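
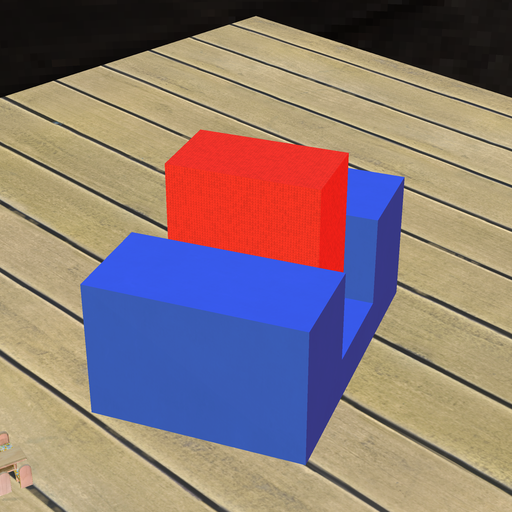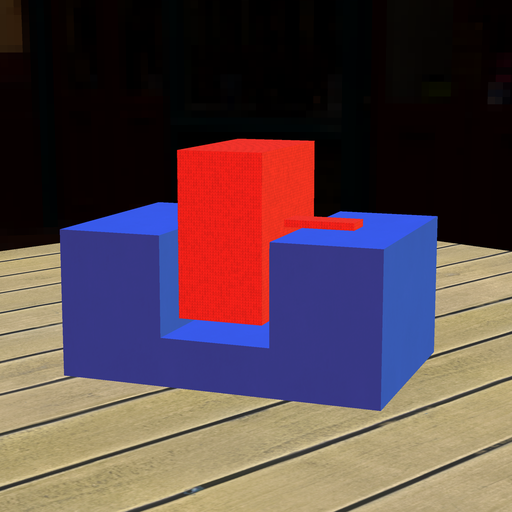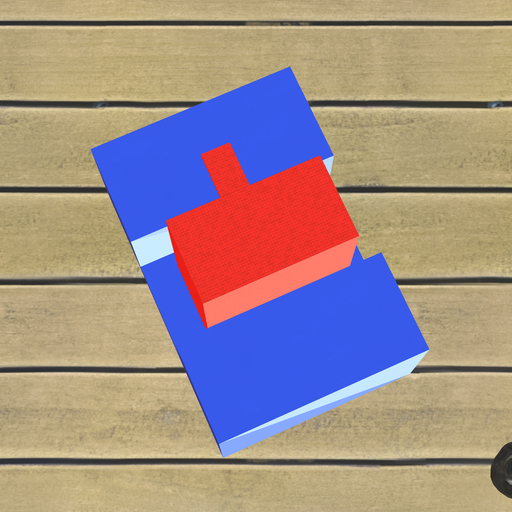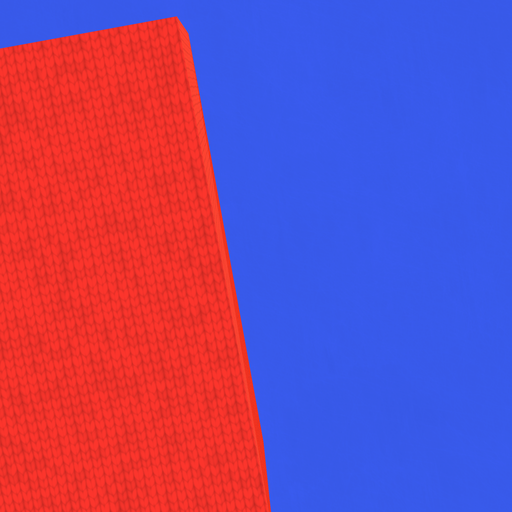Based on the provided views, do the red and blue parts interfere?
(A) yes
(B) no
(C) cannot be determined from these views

(B) no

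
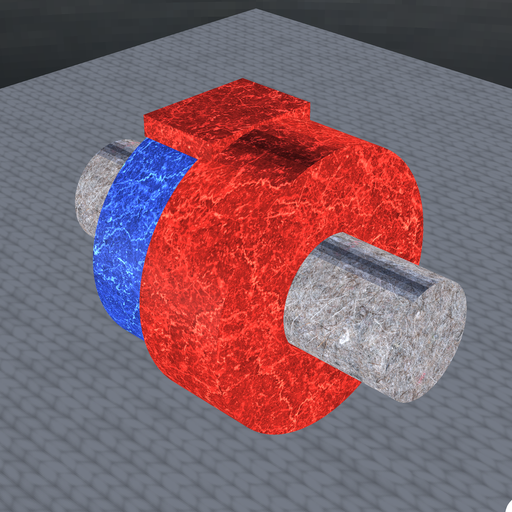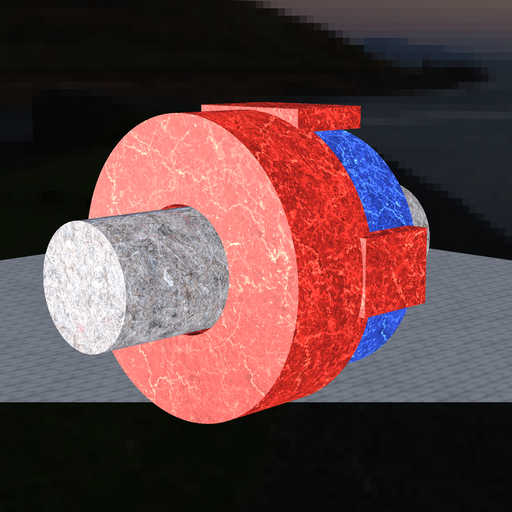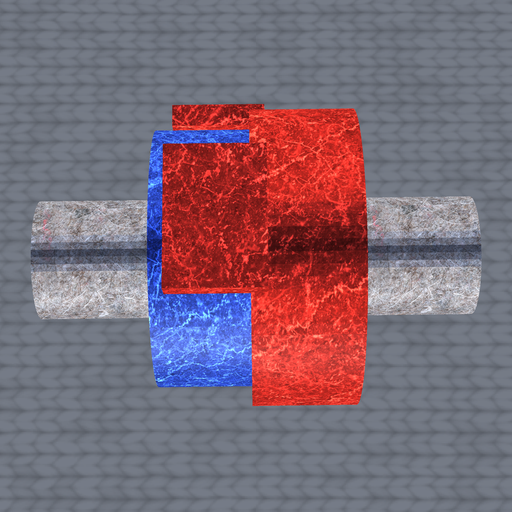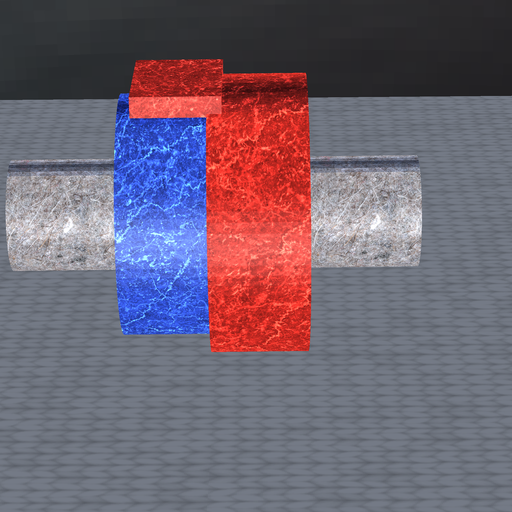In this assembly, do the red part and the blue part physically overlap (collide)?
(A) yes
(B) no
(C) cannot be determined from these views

(A) yes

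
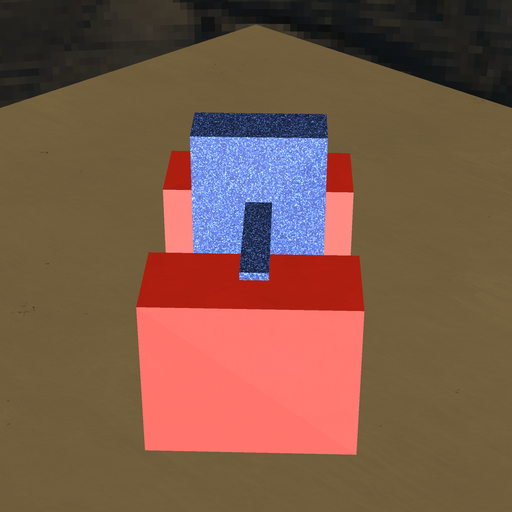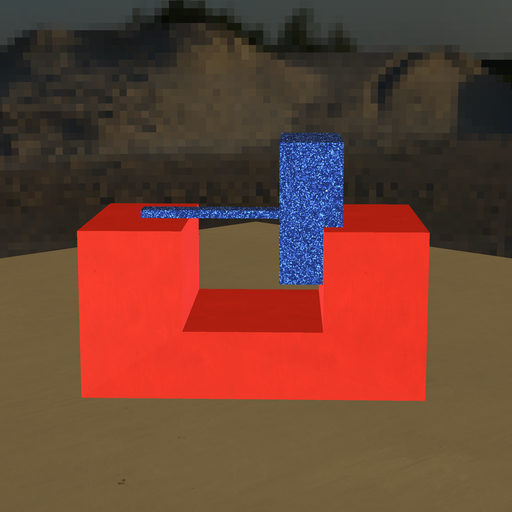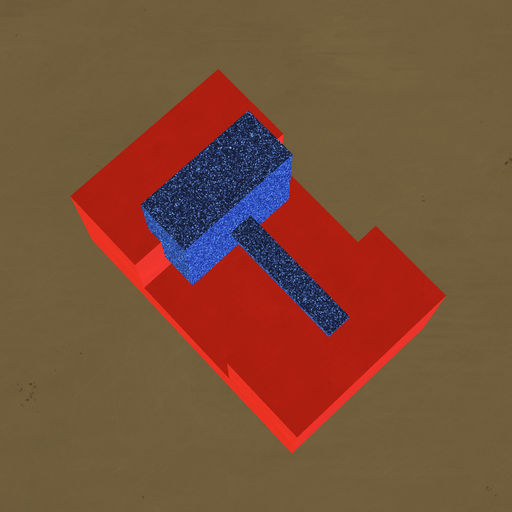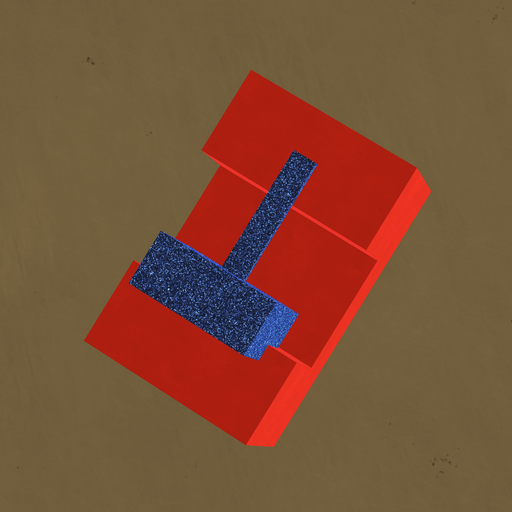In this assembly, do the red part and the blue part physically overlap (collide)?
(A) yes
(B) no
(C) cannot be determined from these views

(A) yes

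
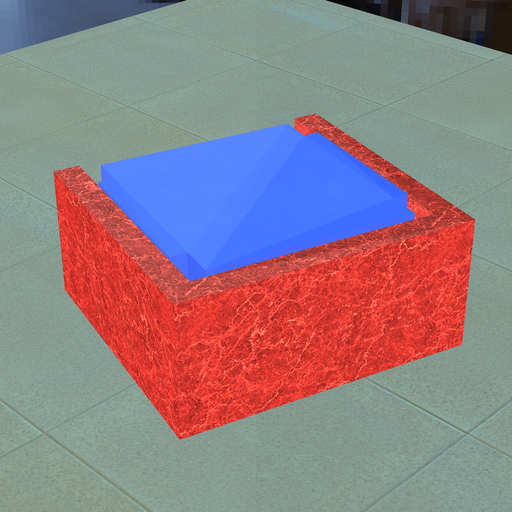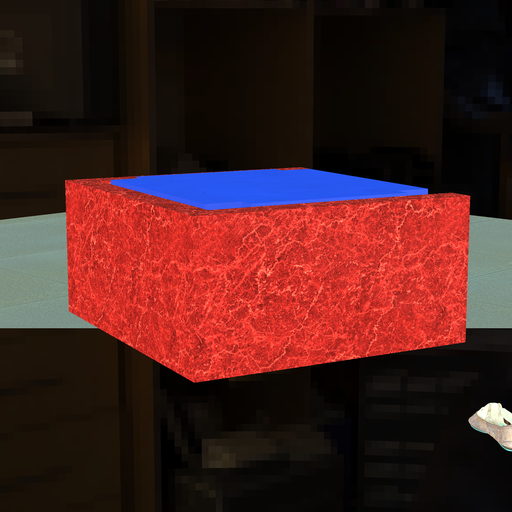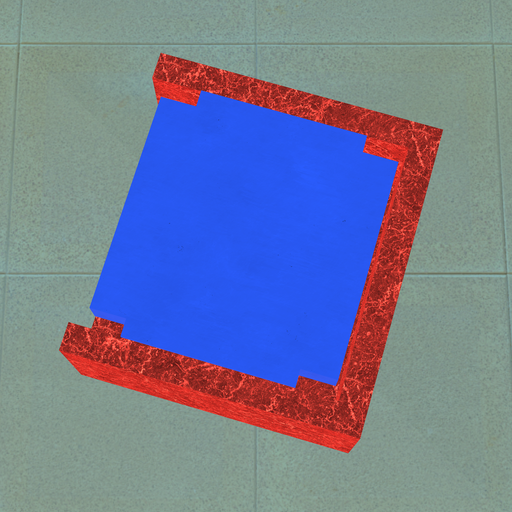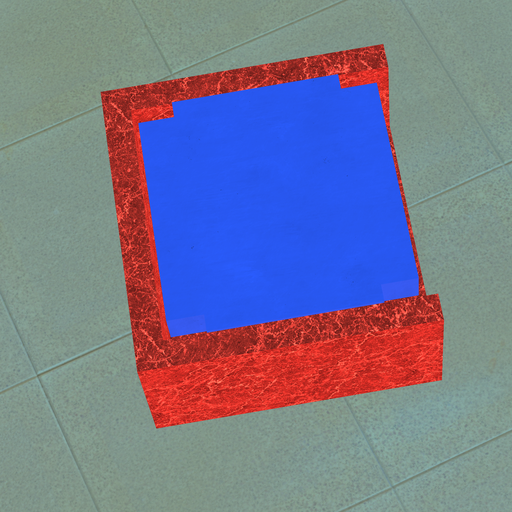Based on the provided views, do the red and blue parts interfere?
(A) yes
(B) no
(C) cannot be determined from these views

(B) no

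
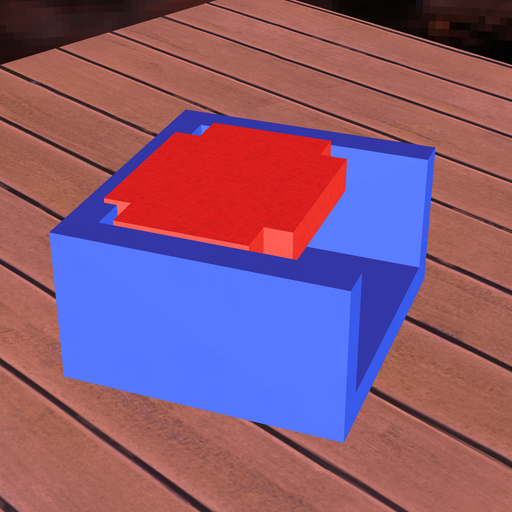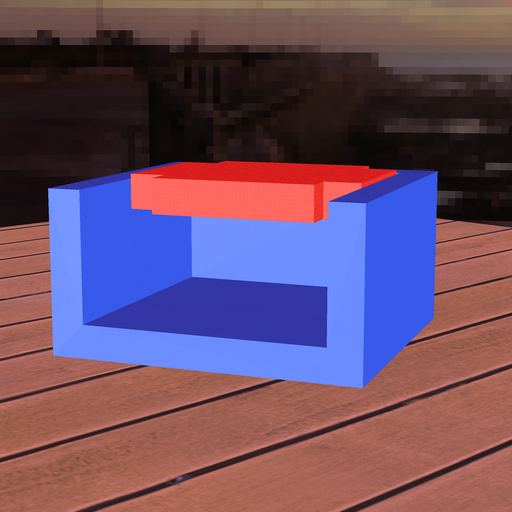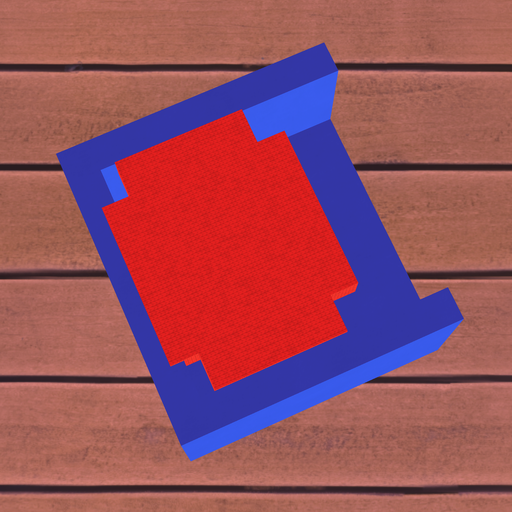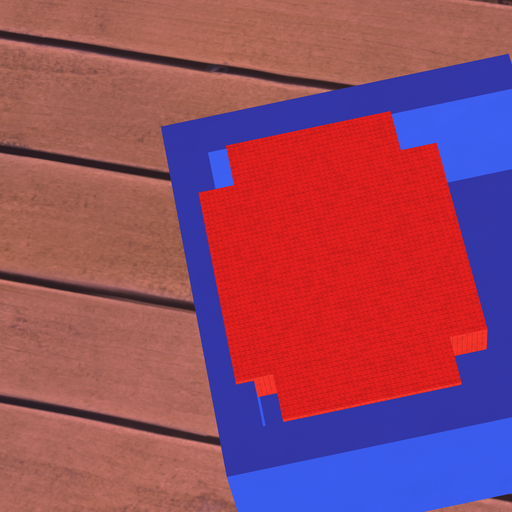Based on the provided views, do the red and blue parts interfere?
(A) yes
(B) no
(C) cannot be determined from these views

(A) yes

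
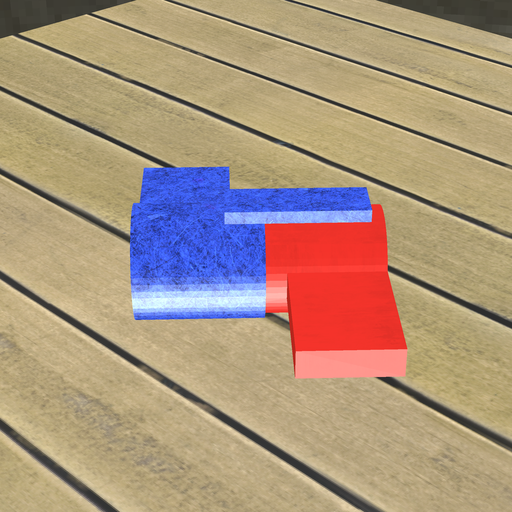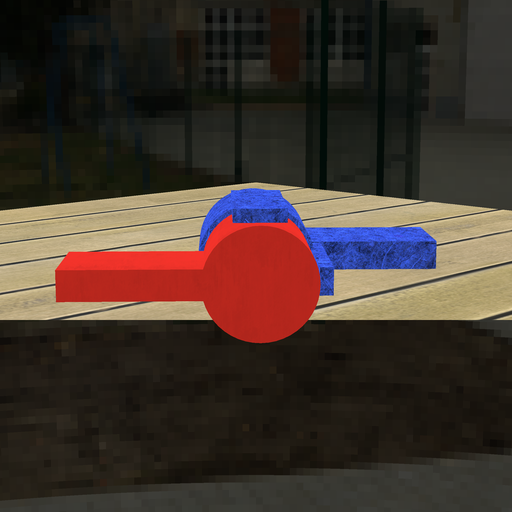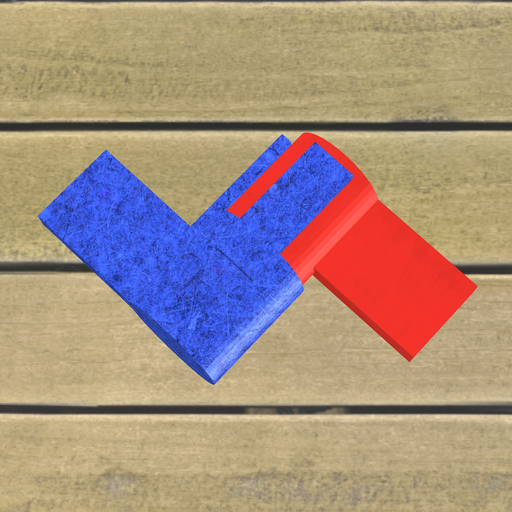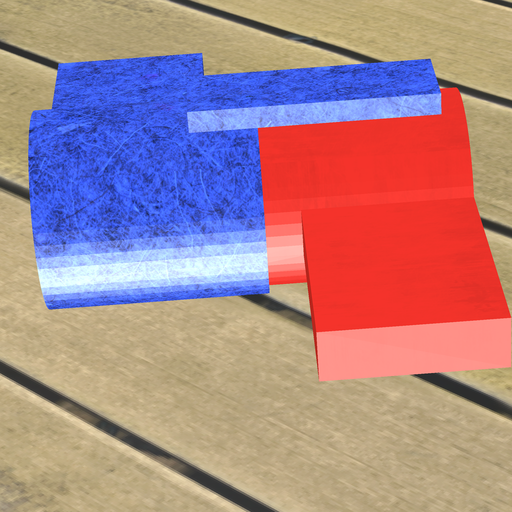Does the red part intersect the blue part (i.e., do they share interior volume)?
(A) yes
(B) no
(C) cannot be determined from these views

(A) yes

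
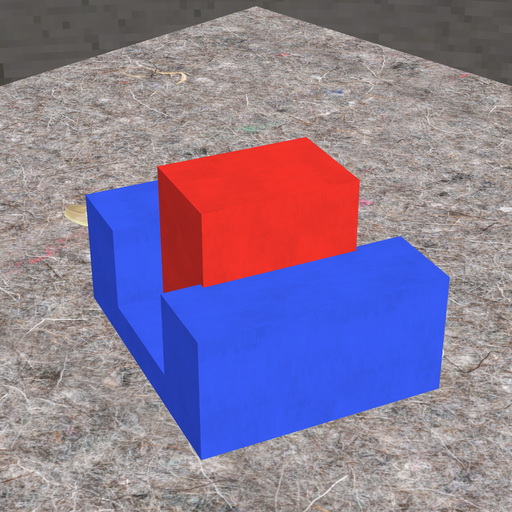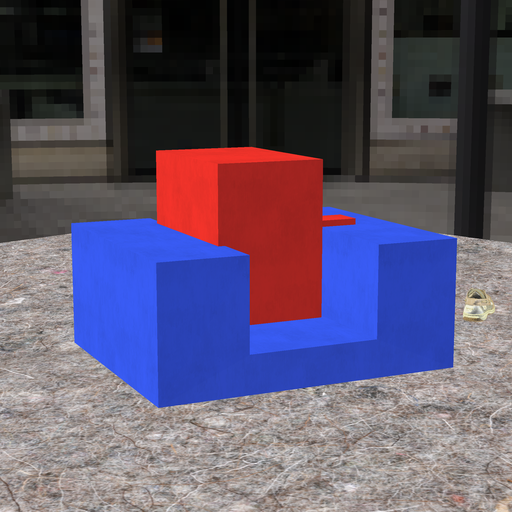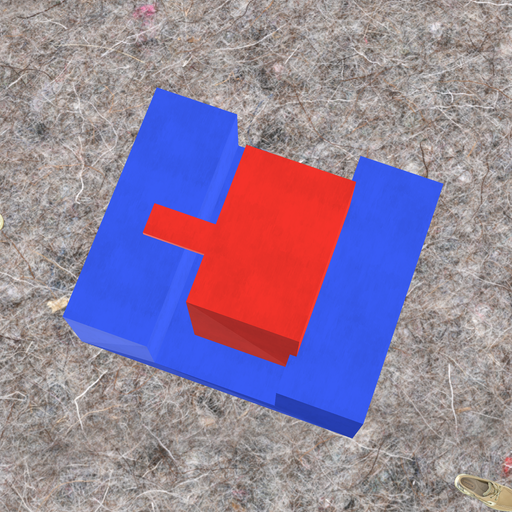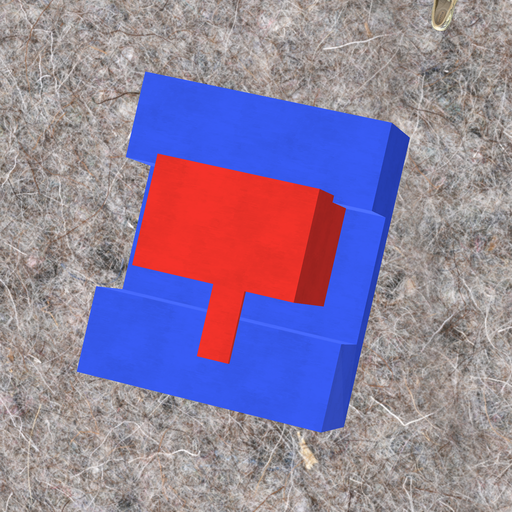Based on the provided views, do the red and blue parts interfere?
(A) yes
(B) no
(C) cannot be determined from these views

(A) yes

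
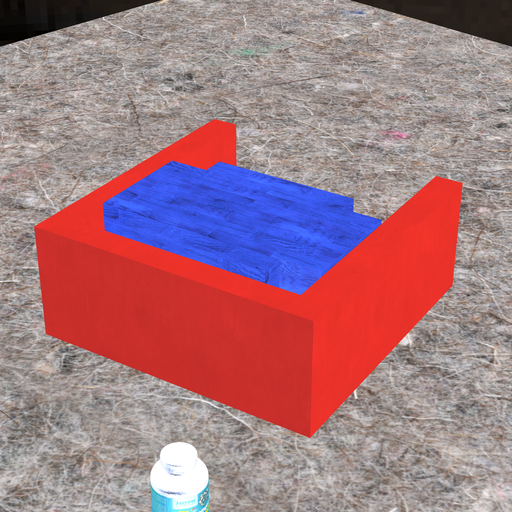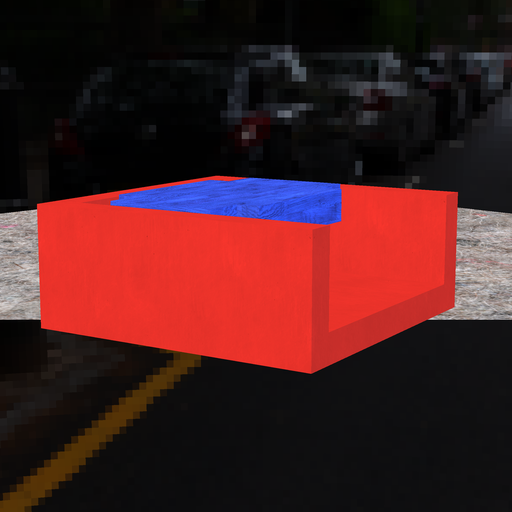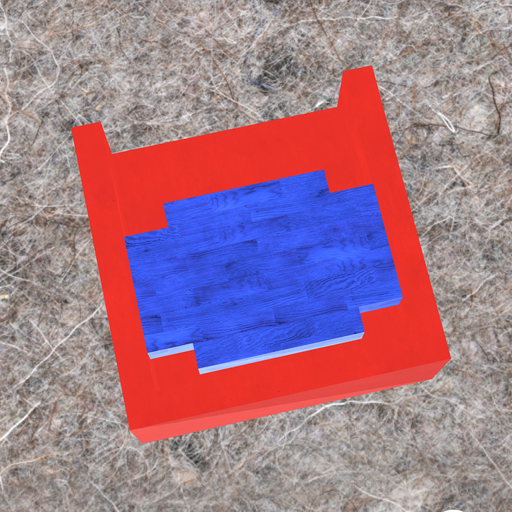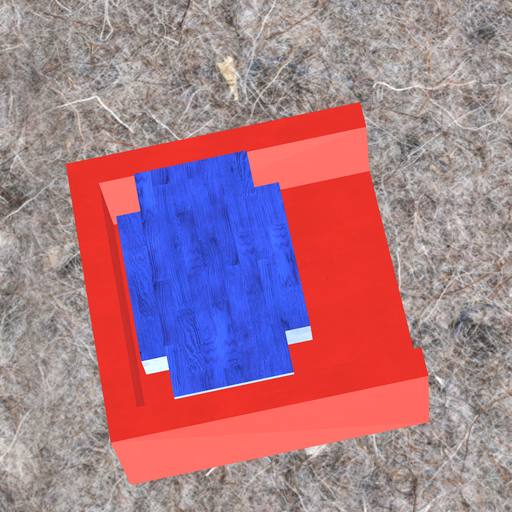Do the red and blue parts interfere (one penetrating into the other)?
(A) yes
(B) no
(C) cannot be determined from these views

(B) no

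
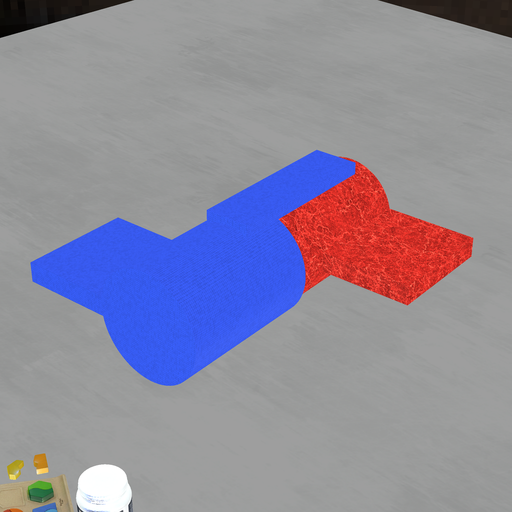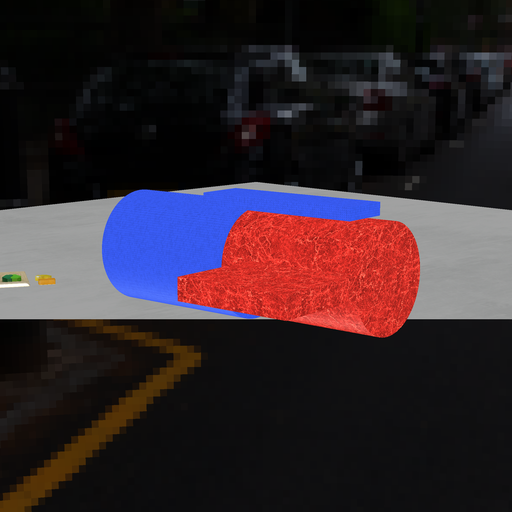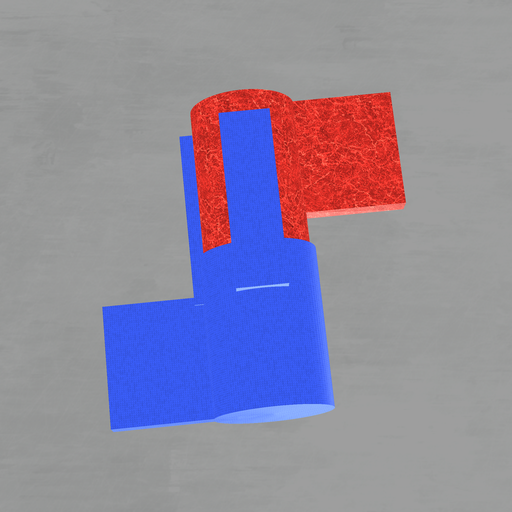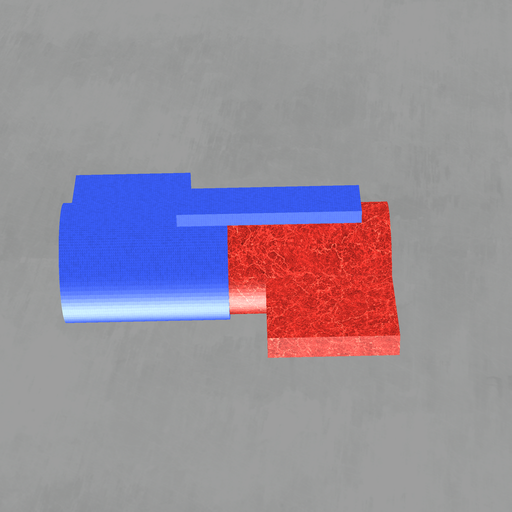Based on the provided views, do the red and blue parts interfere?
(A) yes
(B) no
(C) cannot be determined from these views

(A) yes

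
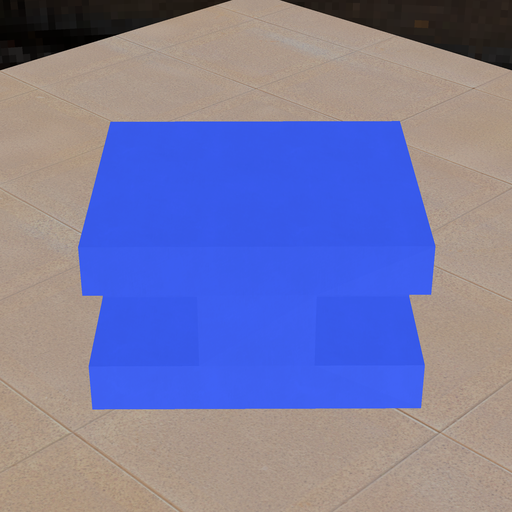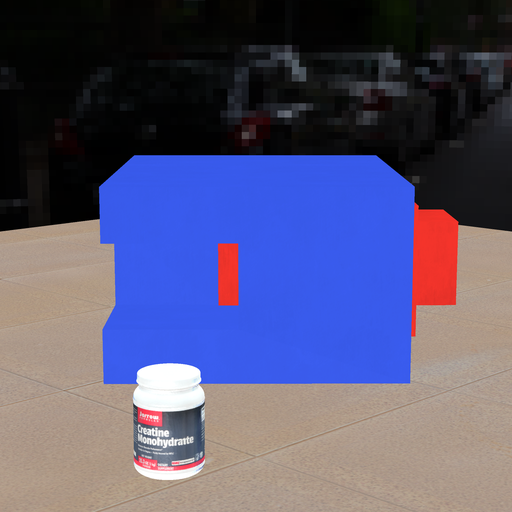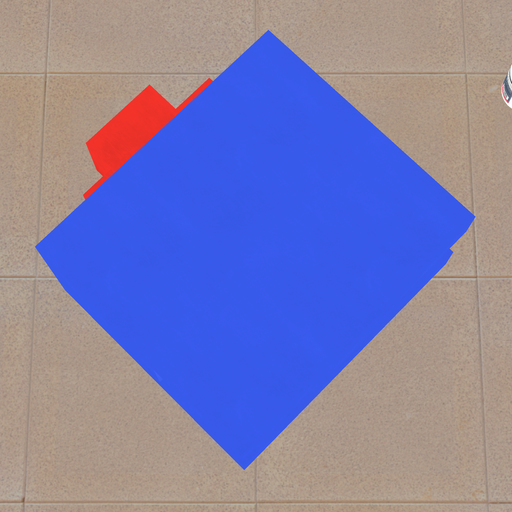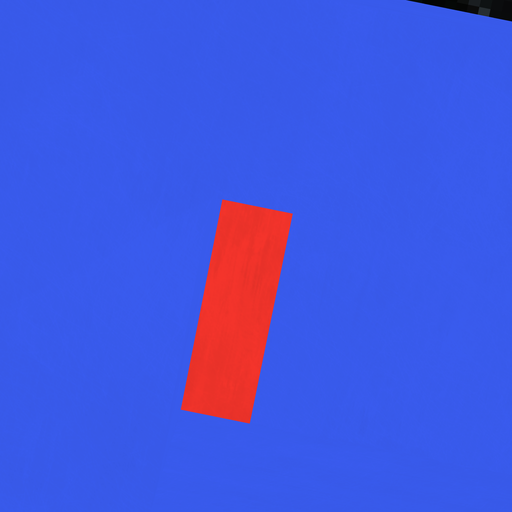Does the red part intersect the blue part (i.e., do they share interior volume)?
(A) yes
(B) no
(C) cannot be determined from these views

(A) yes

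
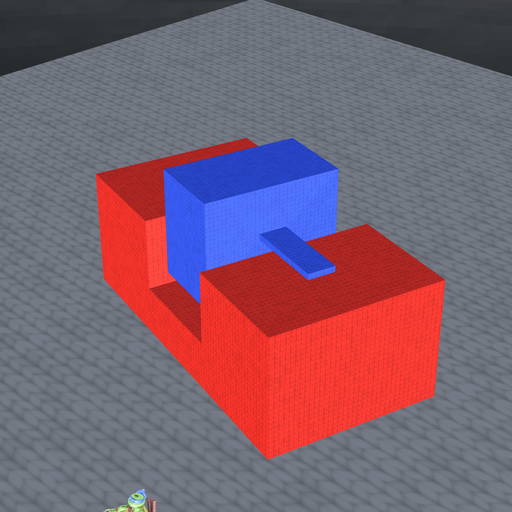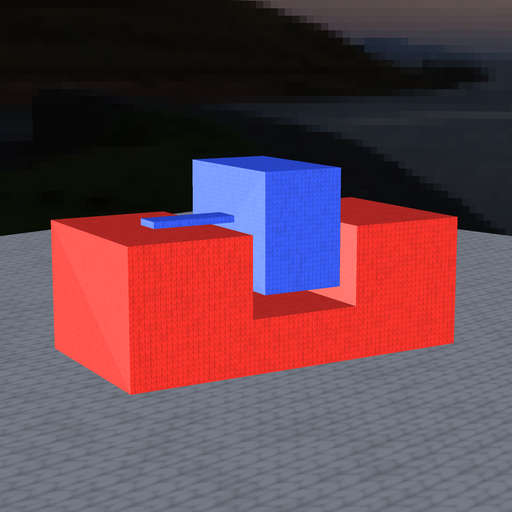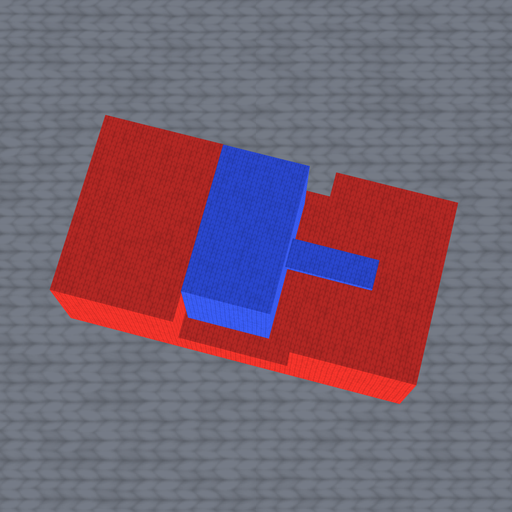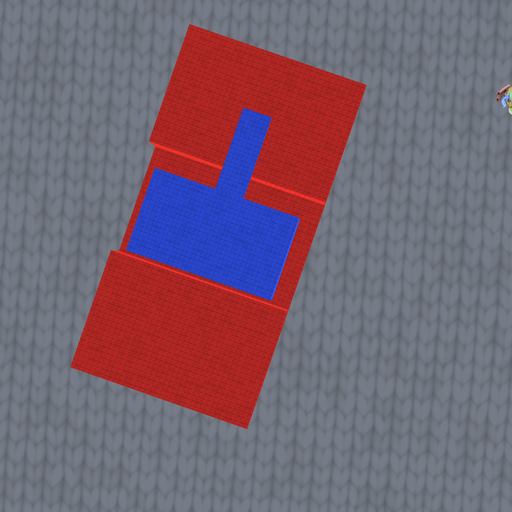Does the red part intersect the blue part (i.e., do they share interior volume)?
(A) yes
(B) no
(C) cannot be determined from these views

(B) no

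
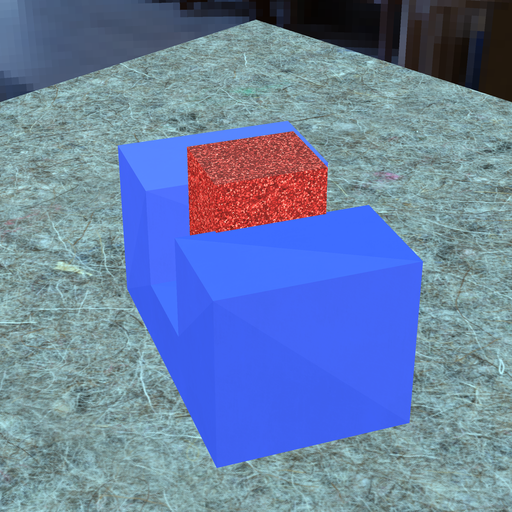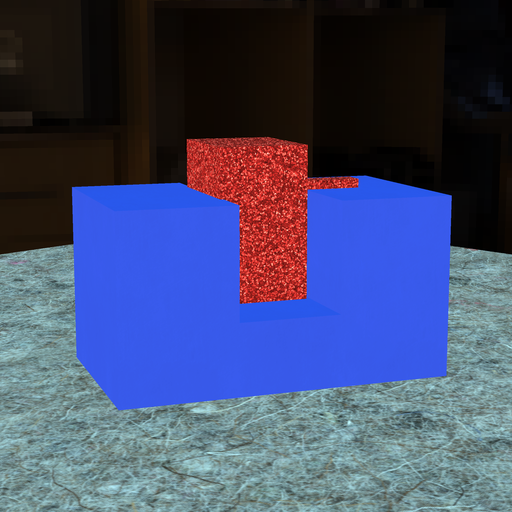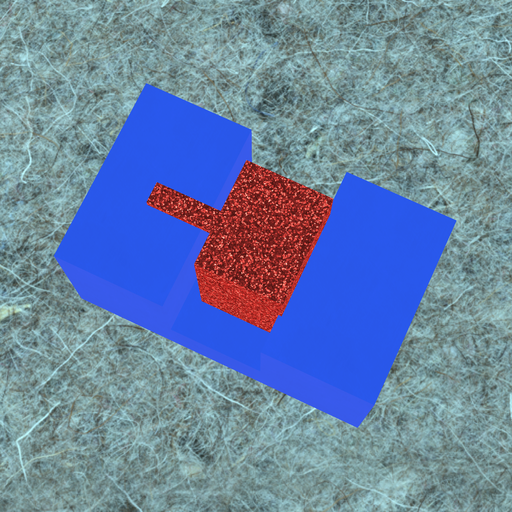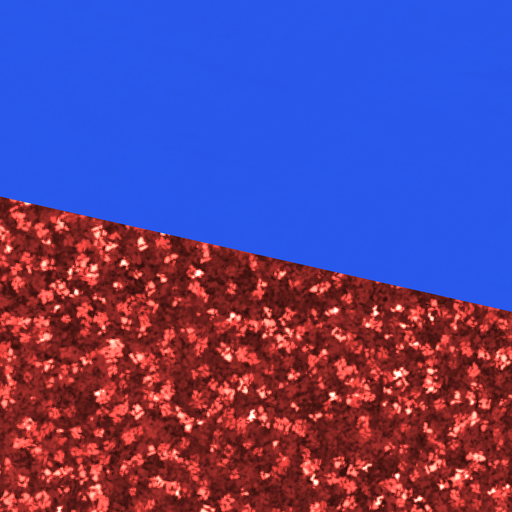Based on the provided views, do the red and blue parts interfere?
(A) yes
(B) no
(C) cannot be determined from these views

(A) yes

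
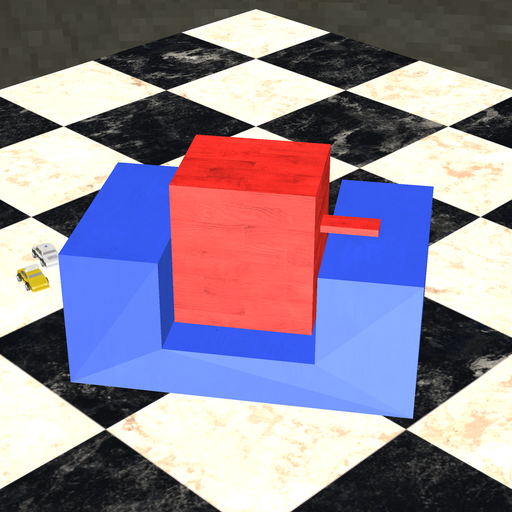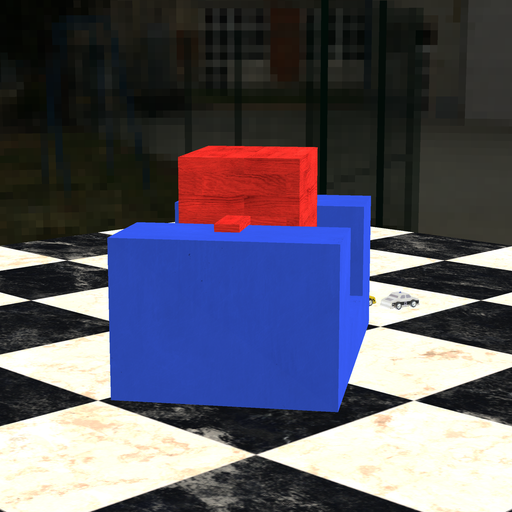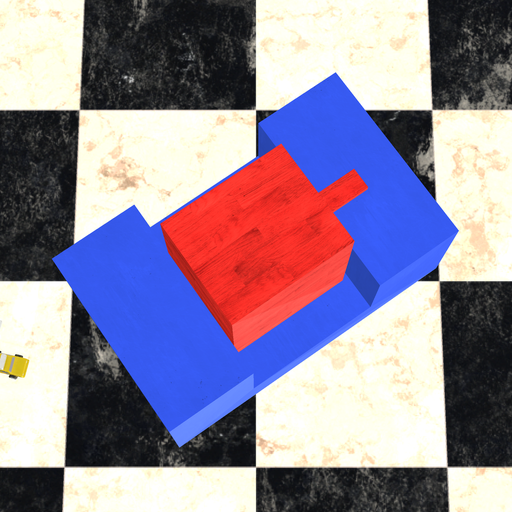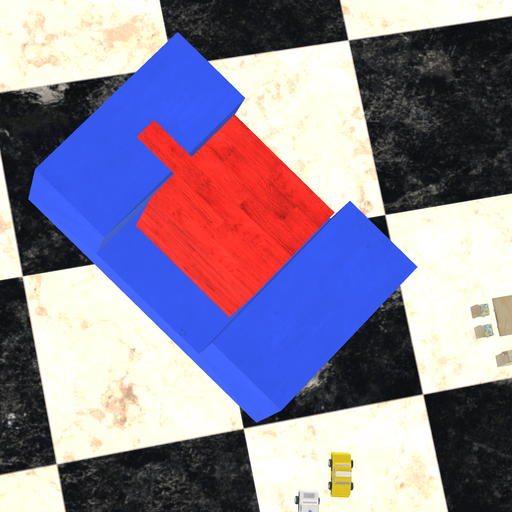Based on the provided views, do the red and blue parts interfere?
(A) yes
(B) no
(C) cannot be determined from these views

(B) no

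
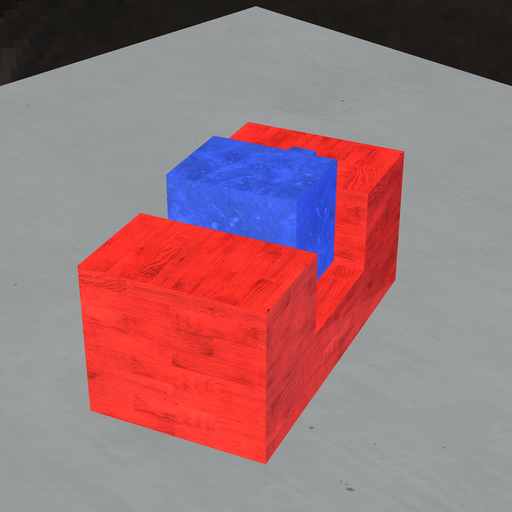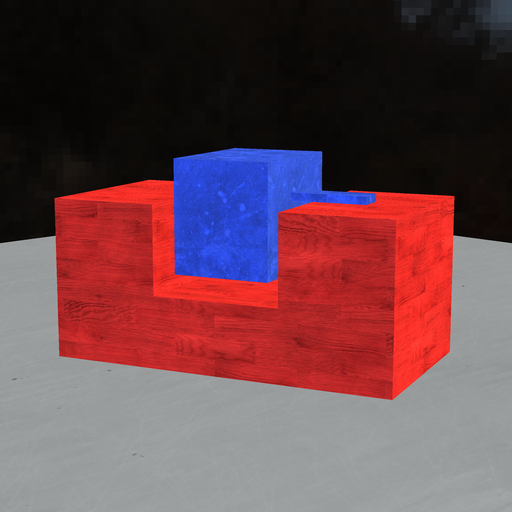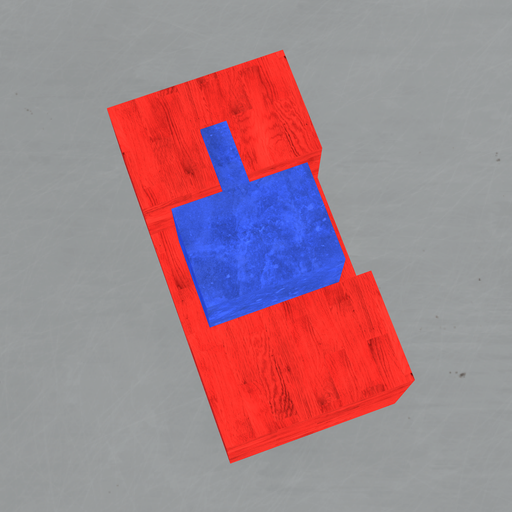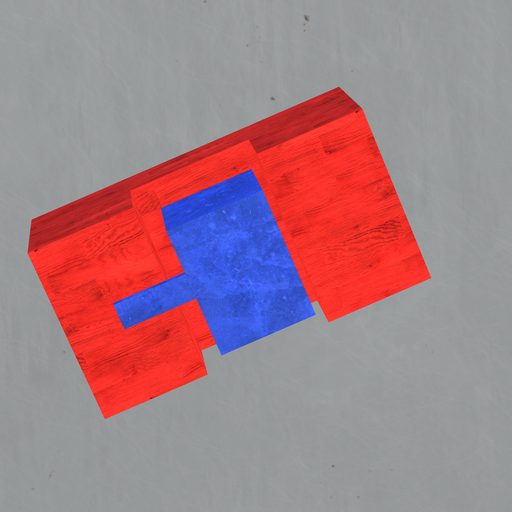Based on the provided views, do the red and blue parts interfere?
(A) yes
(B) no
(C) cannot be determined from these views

(B) no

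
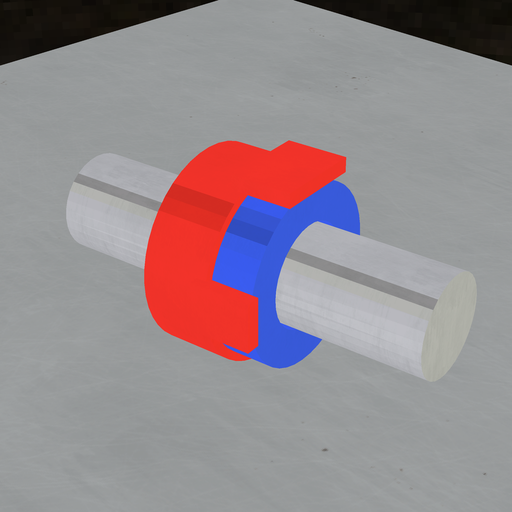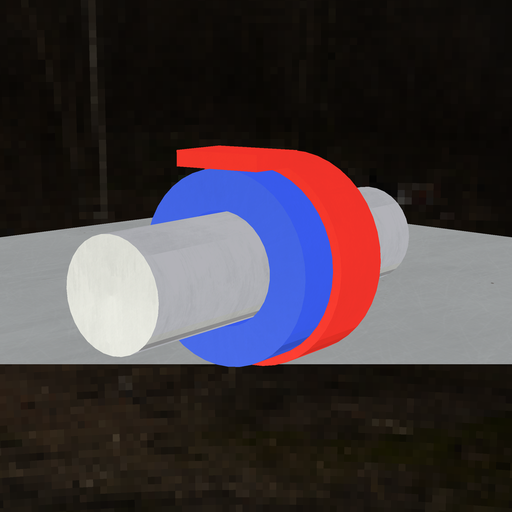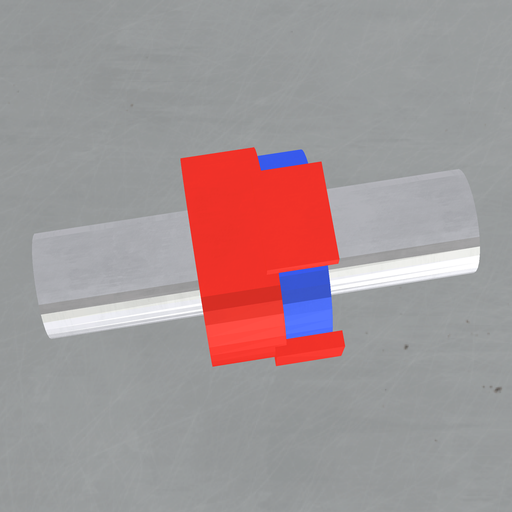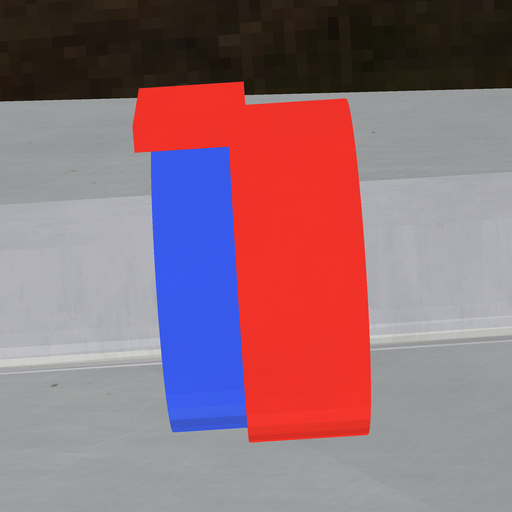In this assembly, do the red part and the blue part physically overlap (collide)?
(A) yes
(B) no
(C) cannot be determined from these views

(A) yes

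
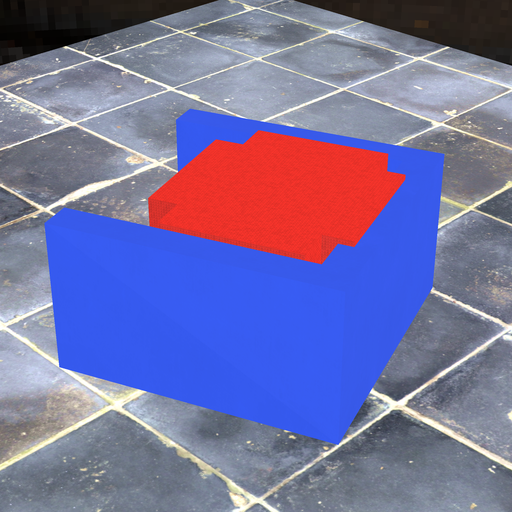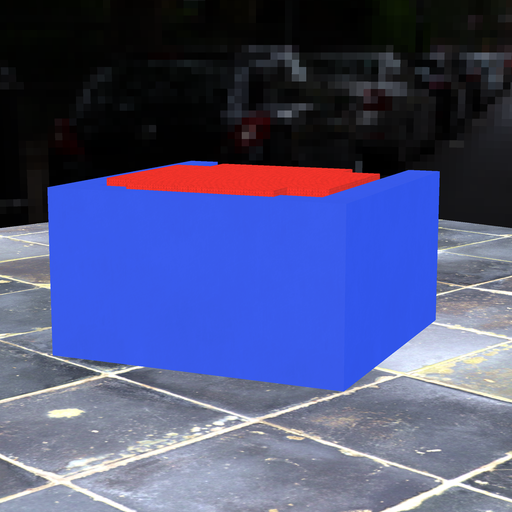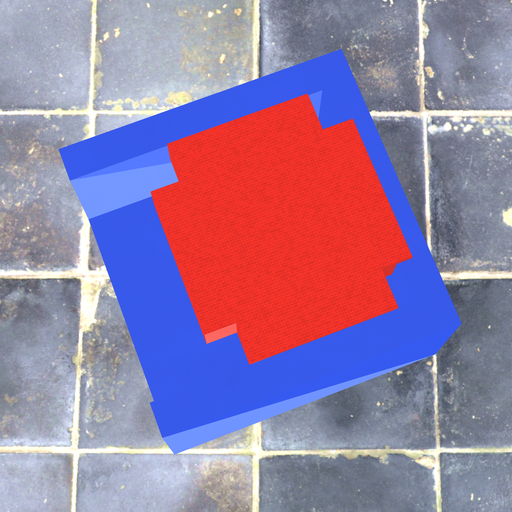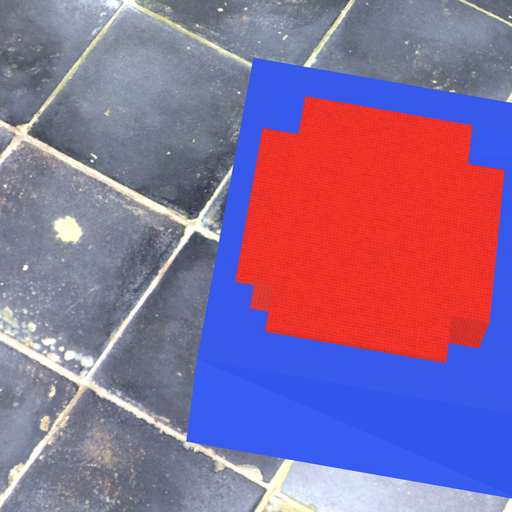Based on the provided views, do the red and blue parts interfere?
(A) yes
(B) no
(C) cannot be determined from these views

(A) yes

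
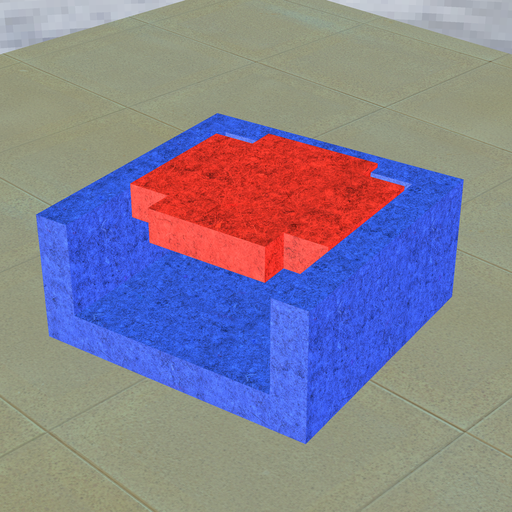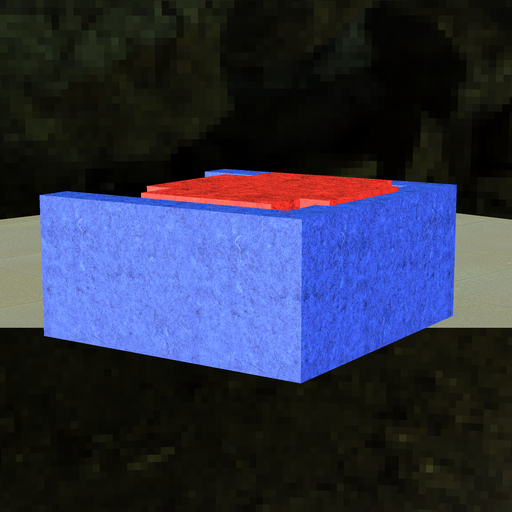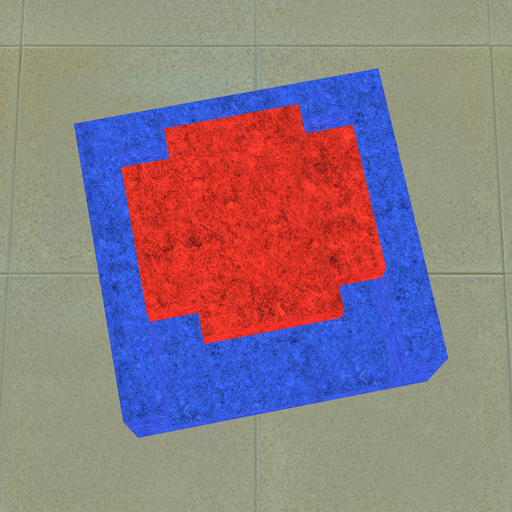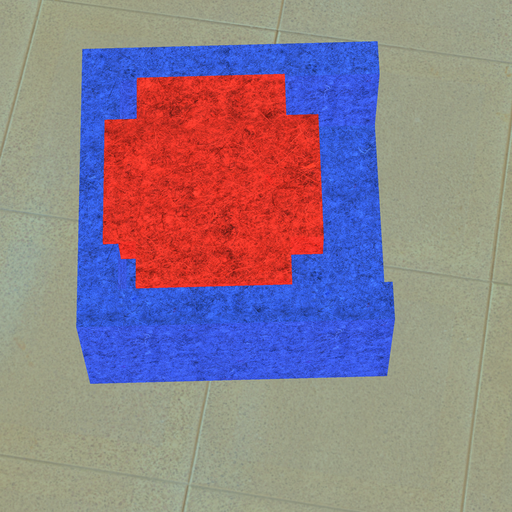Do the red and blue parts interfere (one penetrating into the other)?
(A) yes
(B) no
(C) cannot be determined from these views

(A) yes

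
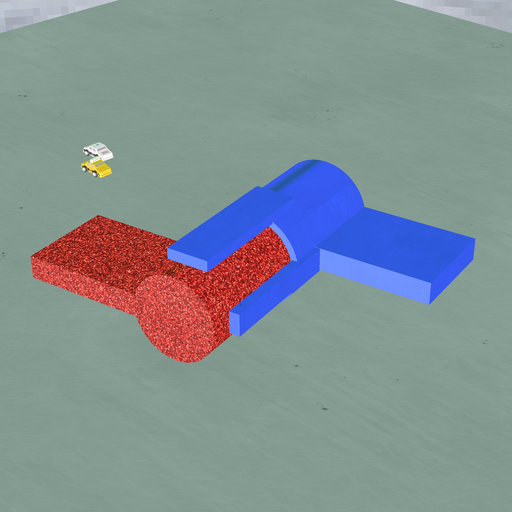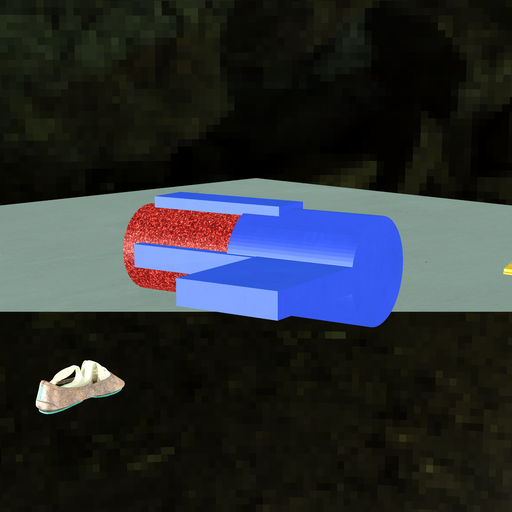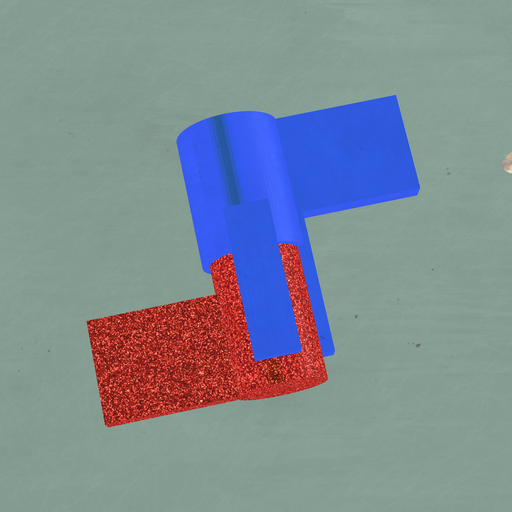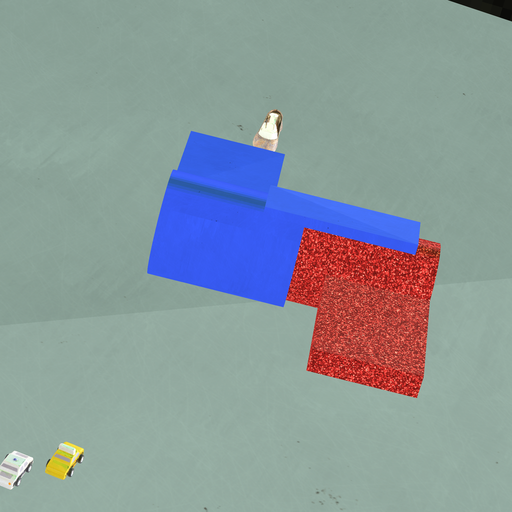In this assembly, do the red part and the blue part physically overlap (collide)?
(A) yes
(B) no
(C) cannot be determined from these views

(A) yes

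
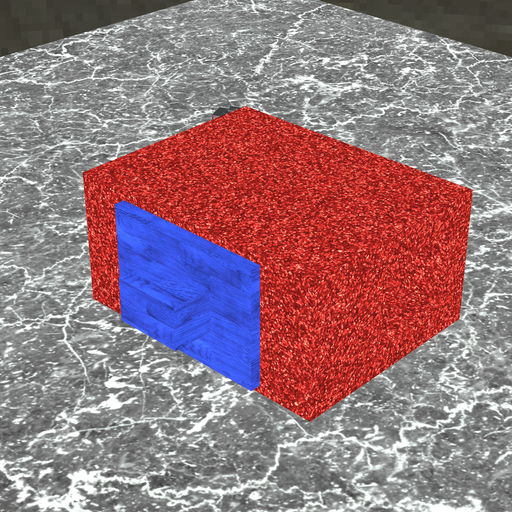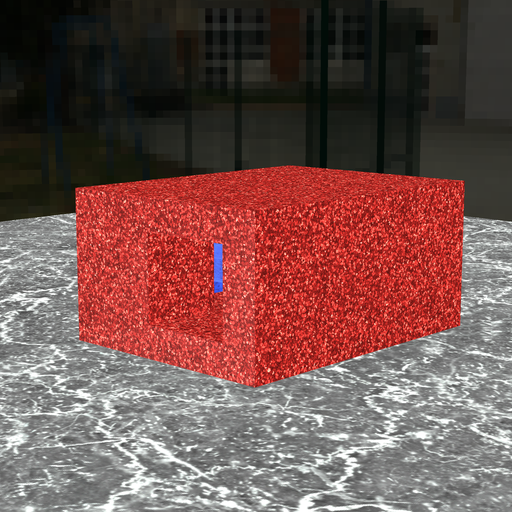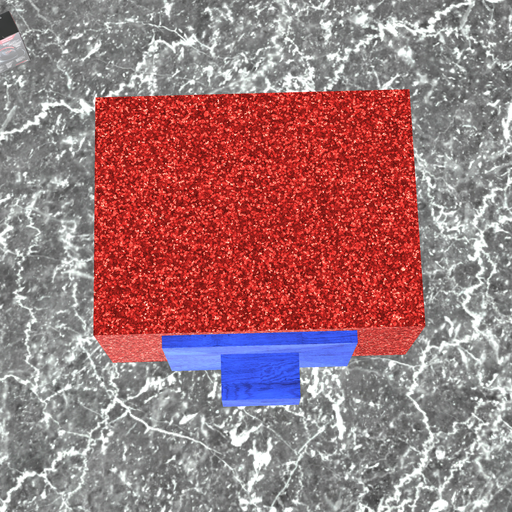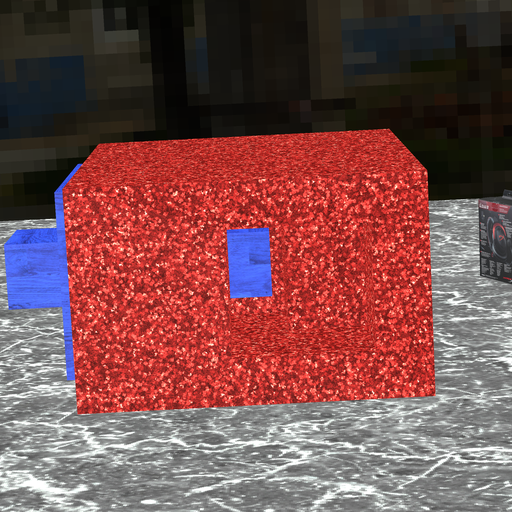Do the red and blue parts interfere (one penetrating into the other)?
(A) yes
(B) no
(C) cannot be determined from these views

(B) no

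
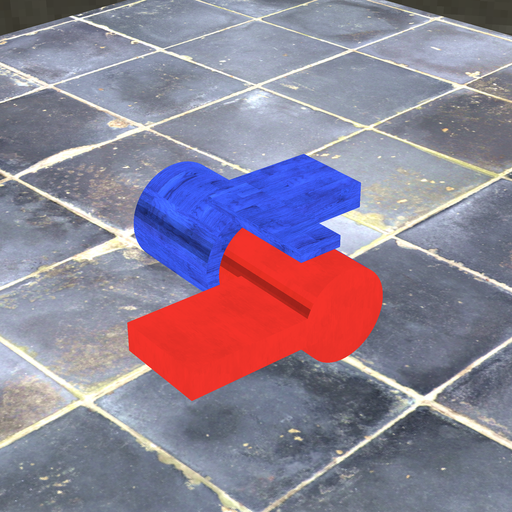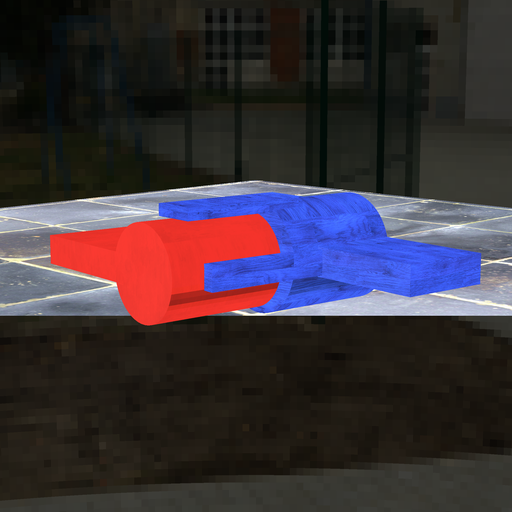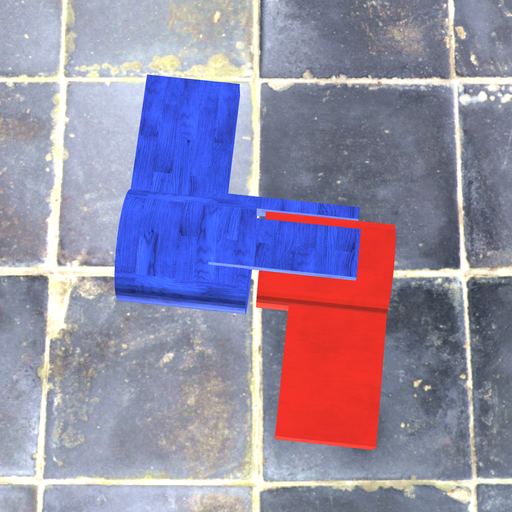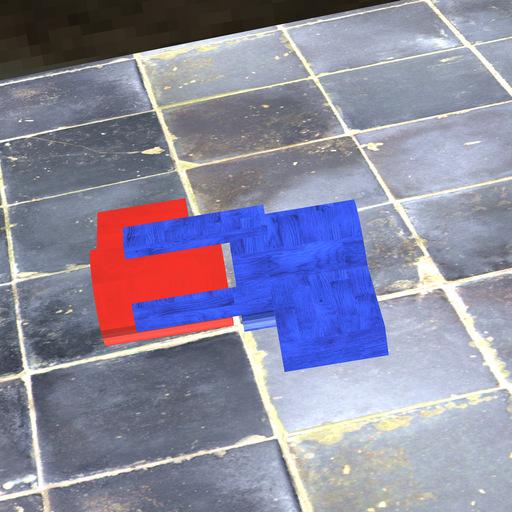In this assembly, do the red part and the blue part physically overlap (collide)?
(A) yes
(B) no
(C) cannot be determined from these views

(B) no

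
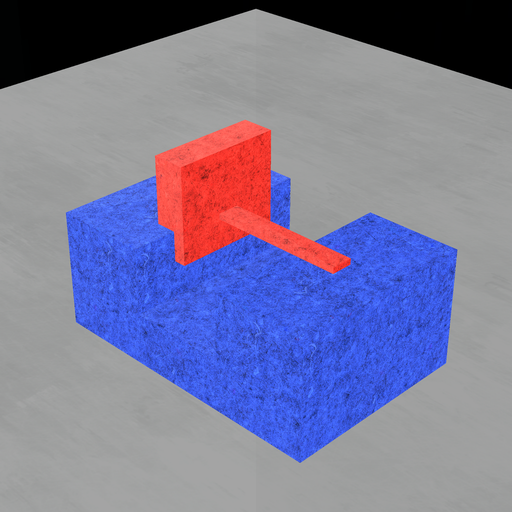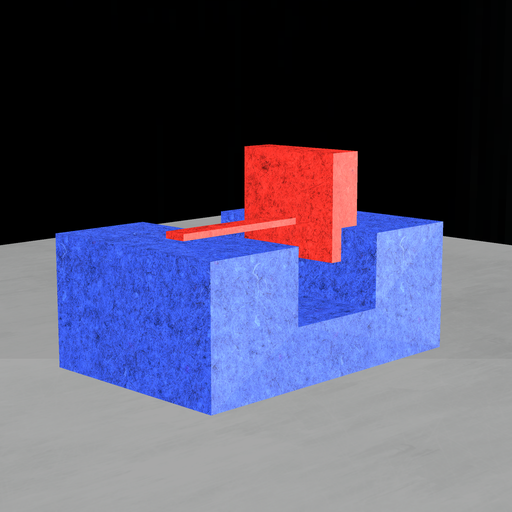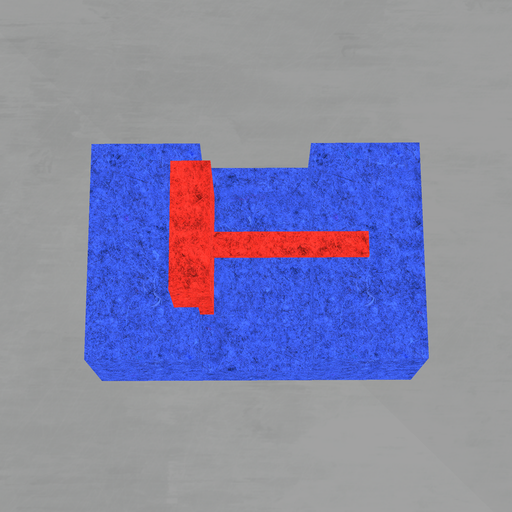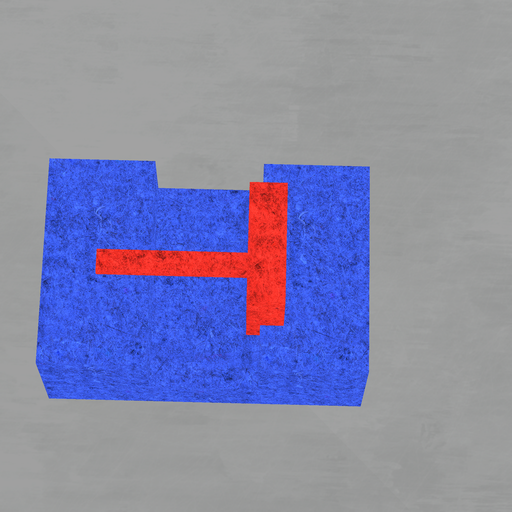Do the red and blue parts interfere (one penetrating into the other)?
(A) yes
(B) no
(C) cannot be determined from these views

(A) yes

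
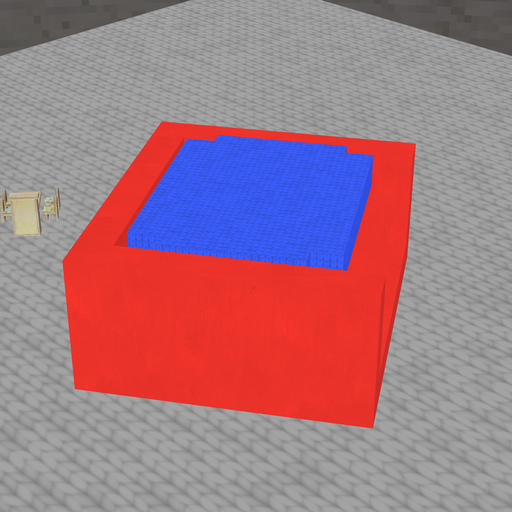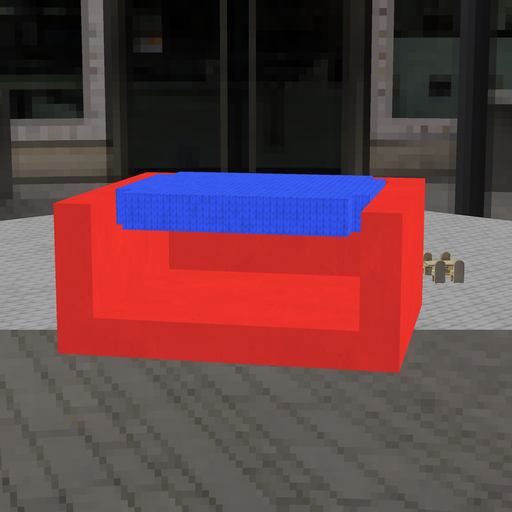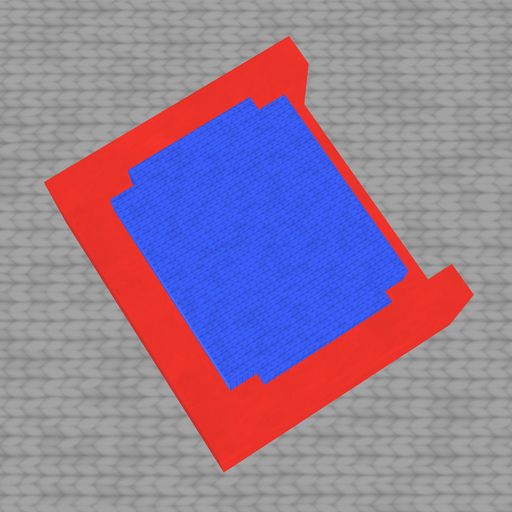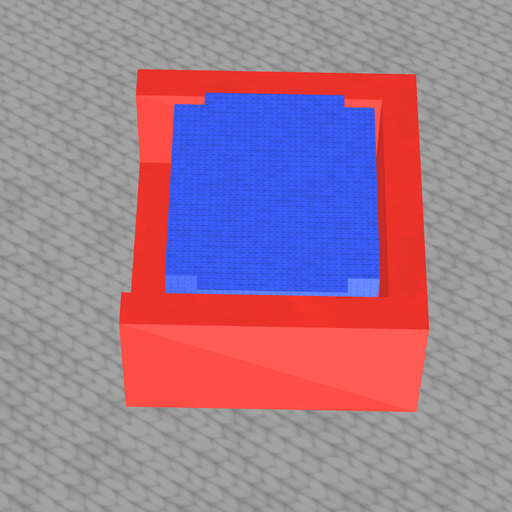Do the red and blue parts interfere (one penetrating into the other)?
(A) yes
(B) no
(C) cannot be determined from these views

(B) no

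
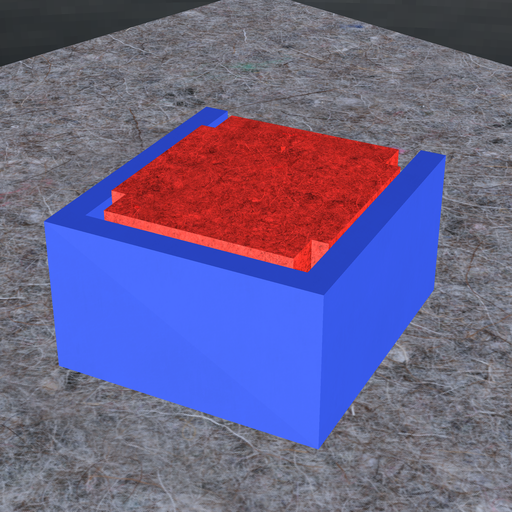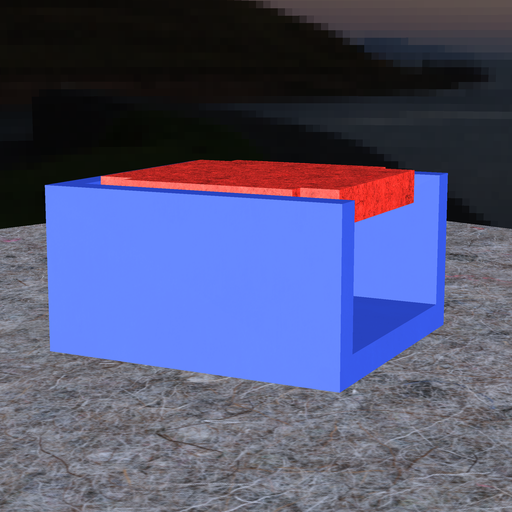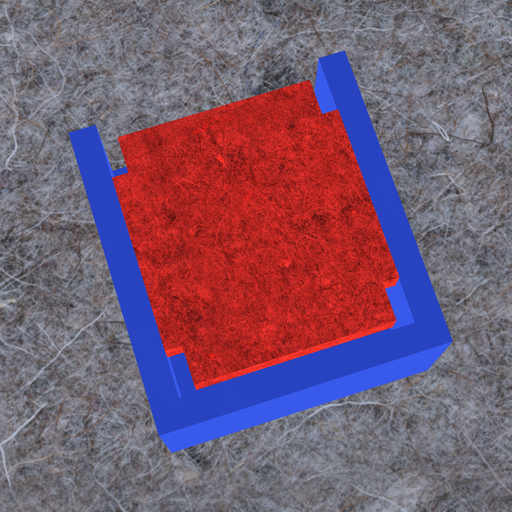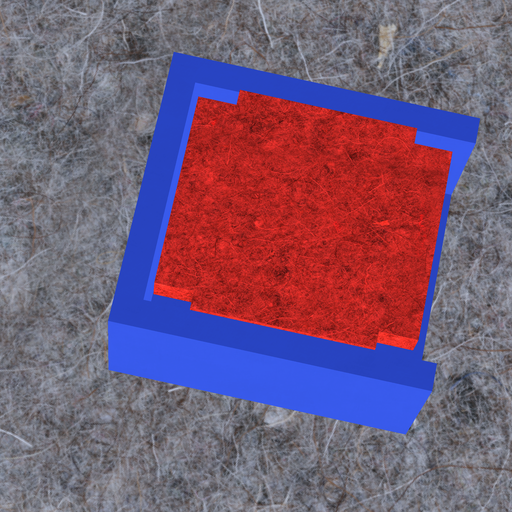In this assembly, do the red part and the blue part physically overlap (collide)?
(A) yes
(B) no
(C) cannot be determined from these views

(B) no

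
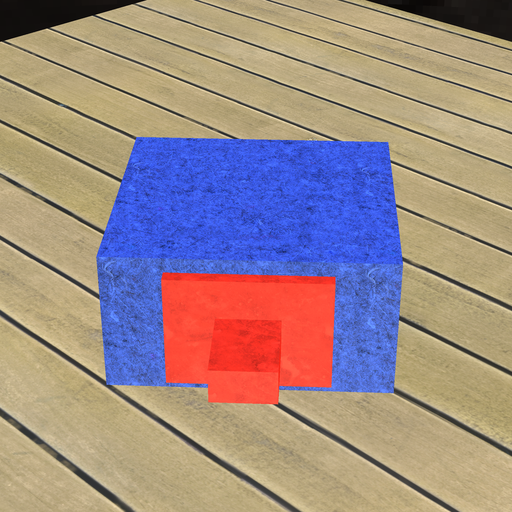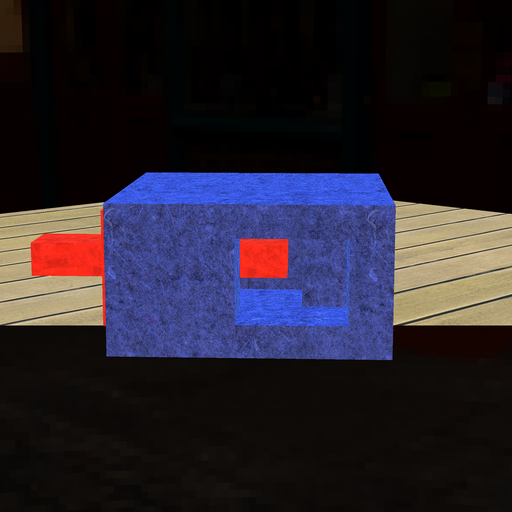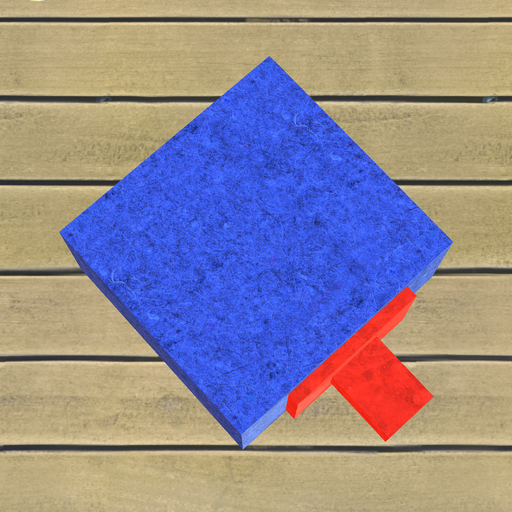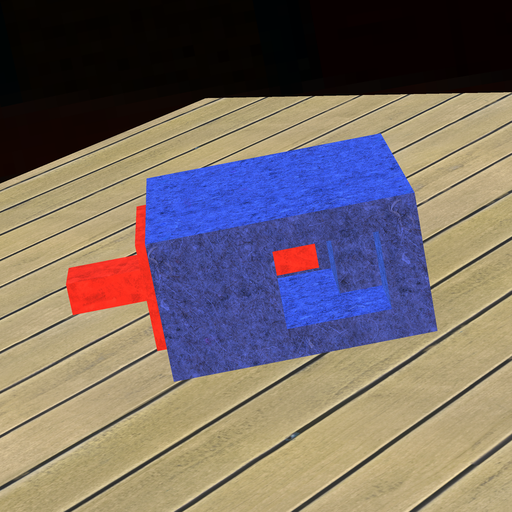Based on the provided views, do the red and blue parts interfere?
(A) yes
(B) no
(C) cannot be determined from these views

(B) no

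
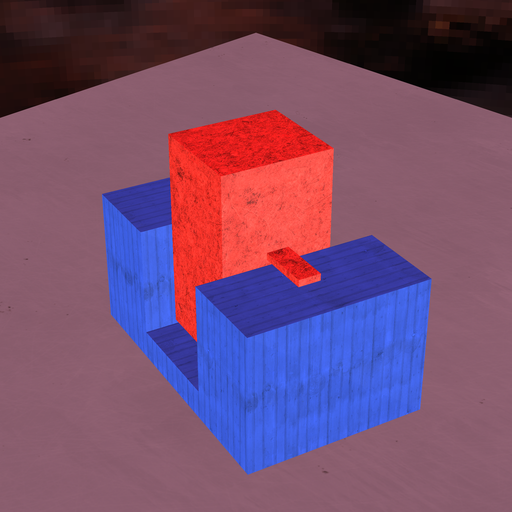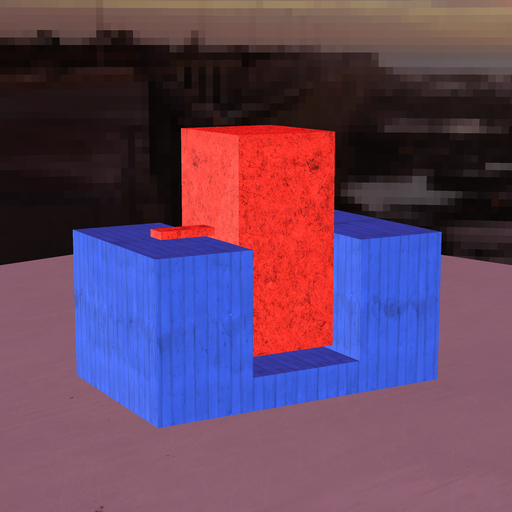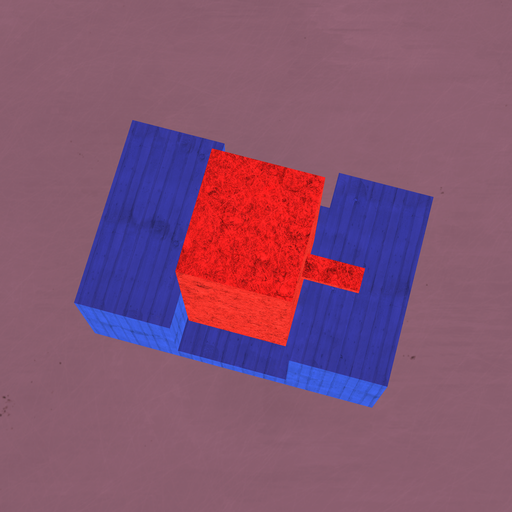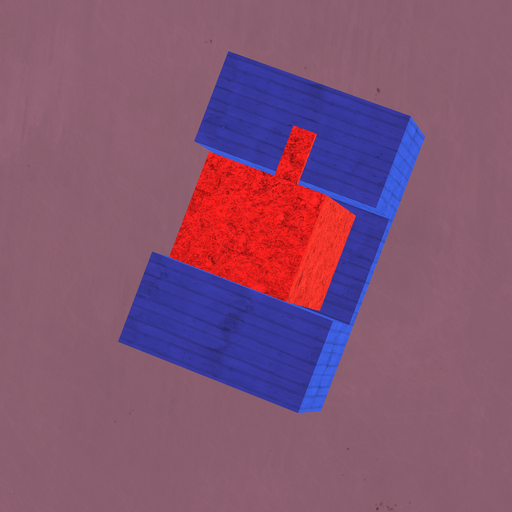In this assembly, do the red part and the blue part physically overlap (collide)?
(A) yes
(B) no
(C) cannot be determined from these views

(B) no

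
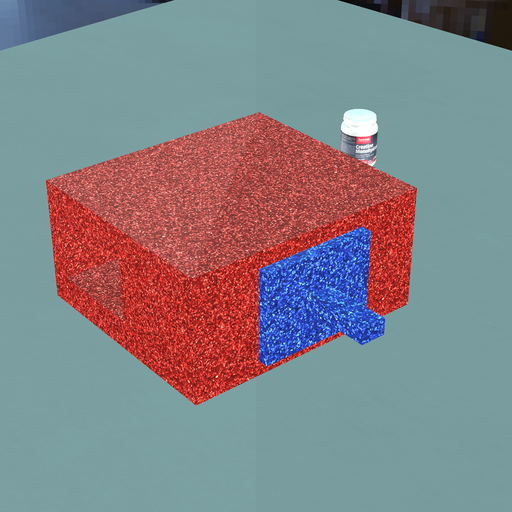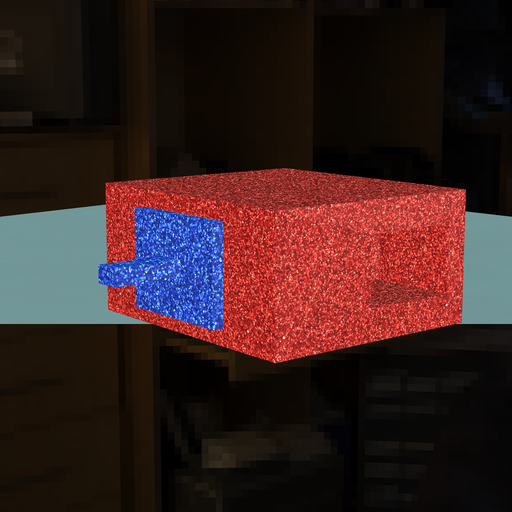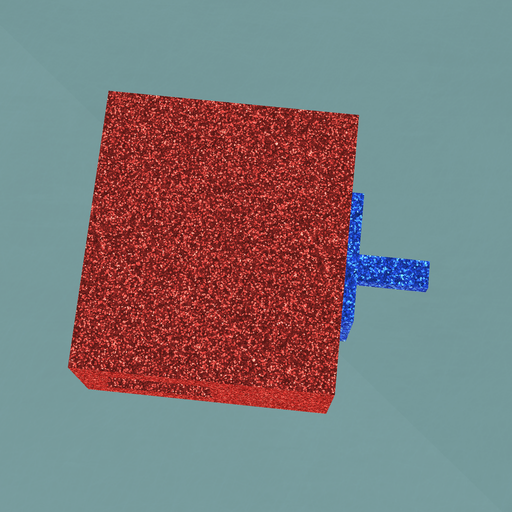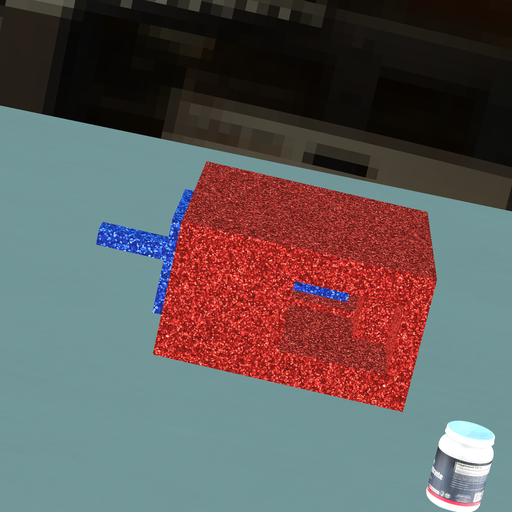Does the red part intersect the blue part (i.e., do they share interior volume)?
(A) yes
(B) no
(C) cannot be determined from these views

(B) no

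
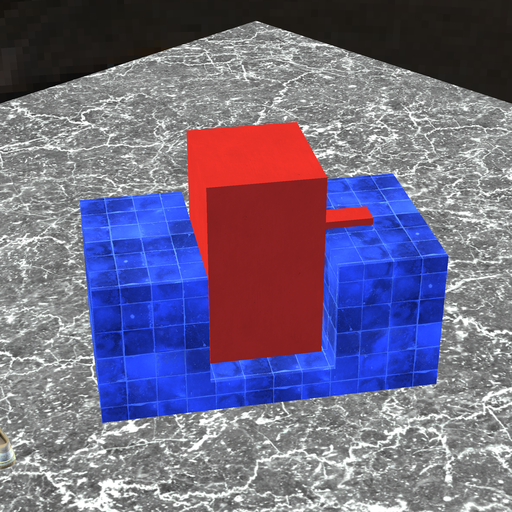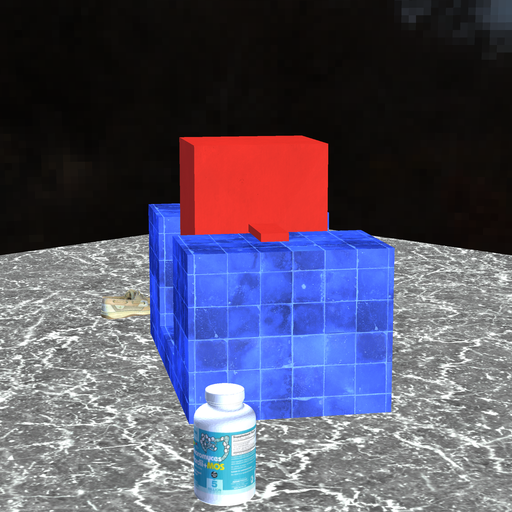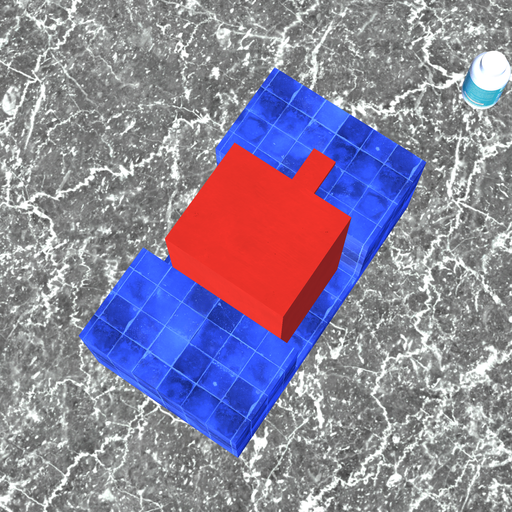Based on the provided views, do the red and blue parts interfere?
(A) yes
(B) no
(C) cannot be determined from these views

(C) cannot be determined from these views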